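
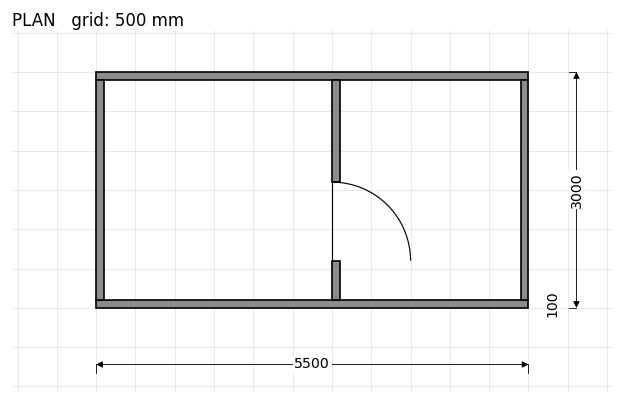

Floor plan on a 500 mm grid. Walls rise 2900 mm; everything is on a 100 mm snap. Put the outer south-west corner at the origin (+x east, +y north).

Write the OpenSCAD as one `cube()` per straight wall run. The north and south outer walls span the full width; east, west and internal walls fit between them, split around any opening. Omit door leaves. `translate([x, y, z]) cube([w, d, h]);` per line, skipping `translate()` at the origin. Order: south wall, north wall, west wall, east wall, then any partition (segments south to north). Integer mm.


cube([5500, 100, 2900]);
translate([0, 2900, 0]) cube([5500, 100, 2900]);
translate([0, 100, 0]) cube([100, 2800, 2900]);
translate([5400, 100, 0]) cube([100, 2800, 2900]);
translate([3000, 100, 0]) cube([100, 500, 2900]);
translate([3000, 1600, 0]) cube([100, 1300, 2900]);


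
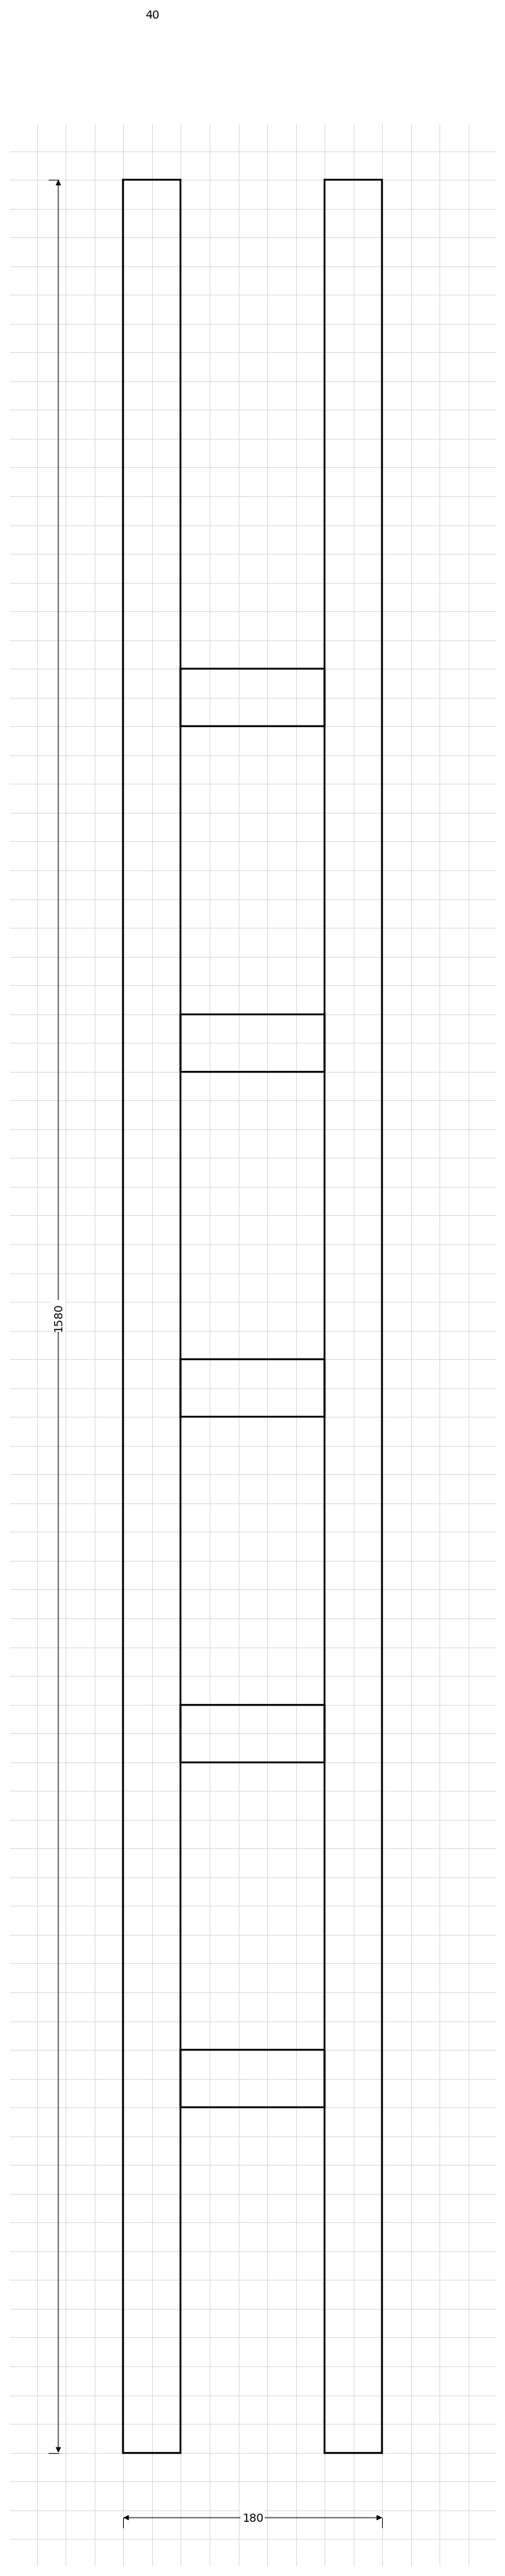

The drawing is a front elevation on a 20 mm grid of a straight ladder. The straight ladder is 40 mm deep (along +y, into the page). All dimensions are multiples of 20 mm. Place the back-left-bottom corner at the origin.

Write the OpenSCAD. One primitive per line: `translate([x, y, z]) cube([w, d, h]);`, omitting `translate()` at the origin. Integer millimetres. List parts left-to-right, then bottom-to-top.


cube([40, 40, 1580]);
translate([40, 0, 240]) cube([100, 40, 40]);
translate([40, 0, 480]) cube([100, 40, 40]);
translate([40, 0, 720]) cube([100, 40, 40]);
translate([40, 0, 960]) cube([100, 40, 40]);
translate([40, 0, 1200]) cube([100, 40, 40]);
translate([140, 0, 0]) cube([40, 40, 1580]);


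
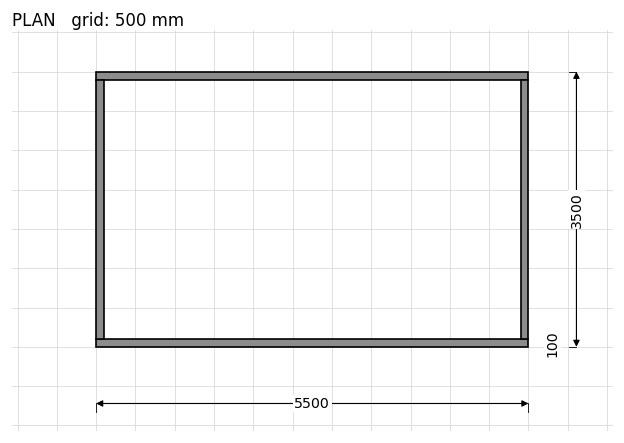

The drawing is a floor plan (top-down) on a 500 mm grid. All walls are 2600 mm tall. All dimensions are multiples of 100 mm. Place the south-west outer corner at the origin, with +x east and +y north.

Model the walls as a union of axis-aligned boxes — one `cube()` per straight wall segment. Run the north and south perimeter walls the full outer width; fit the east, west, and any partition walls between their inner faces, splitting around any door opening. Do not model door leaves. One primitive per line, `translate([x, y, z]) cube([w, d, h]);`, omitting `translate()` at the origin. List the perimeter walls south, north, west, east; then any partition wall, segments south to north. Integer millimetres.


cube([5500, 100, 2600]);
translate([0, 3400, 0]) cube([5500, 100, 2600]);
translate([0, 100, 0]) cube([100, 3300, 2600]);
translate([5400, 100, 0]) cube([100, 3300, 2600]);


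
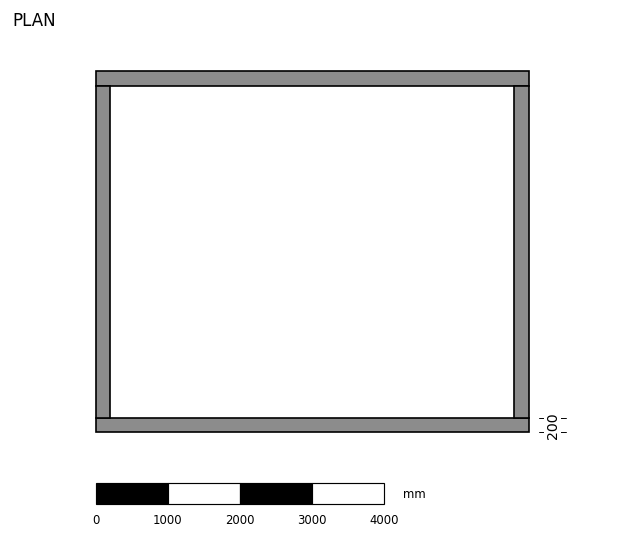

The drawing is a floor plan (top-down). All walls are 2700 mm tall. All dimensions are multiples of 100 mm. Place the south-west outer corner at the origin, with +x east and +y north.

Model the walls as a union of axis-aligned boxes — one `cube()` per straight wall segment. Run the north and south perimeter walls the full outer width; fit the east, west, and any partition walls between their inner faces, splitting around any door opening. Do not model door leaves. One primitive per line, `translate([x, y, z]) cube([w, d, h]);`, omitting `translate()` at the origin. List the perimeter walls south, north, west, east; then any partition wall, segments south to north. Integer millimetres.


cube([6000, 200, 2700]);
translate([0, 4800, 0]) cube([6000, 200, 2700]);
translate([0, 200, 0]) cube([200, 4600, 2700]);
translate([5800, 200, 0]) cube([200, 4600, 2700]);


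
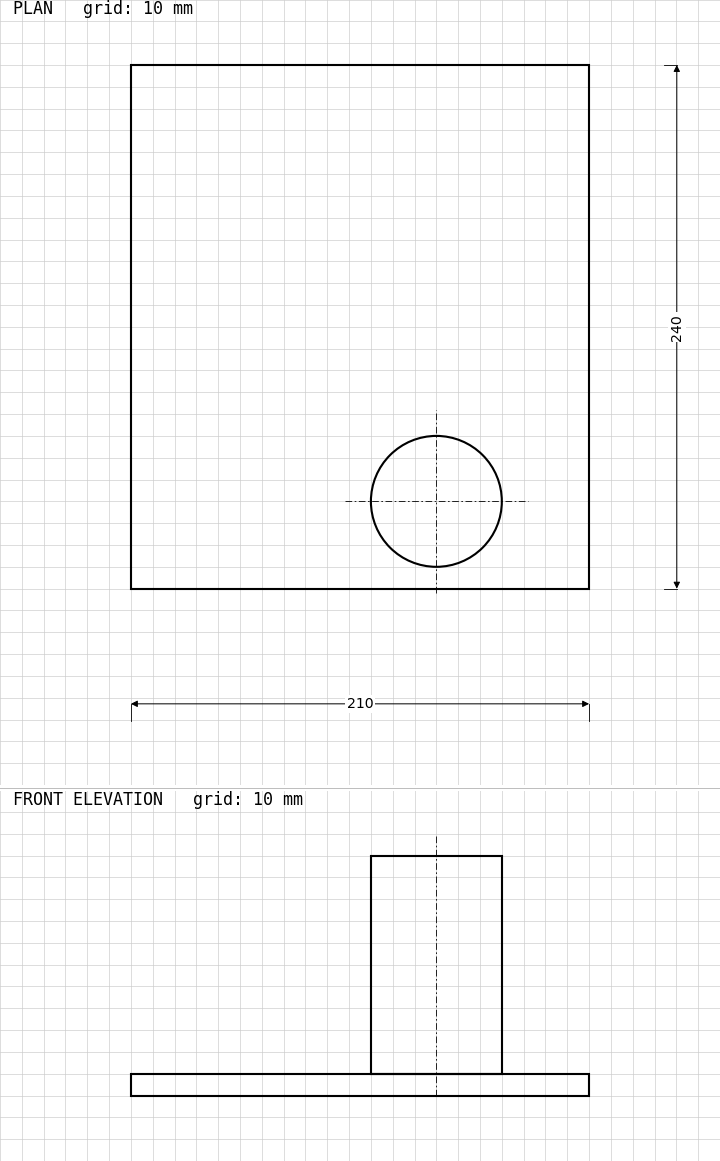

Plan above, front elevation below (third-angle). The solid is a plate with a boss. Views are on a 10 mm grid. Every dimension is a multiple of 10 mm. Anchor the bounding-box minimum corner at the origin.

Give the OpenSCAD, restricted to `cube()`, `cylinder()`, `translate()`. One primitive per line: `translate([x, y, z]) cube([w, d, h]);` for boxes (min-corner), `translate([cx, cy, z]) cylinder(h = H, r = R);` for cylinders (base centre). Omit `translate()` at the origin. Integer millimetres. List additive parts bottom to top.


cube([210, 240, 10]);
translate([140, 40, 10]) cylinder(h = 100, r = 30);


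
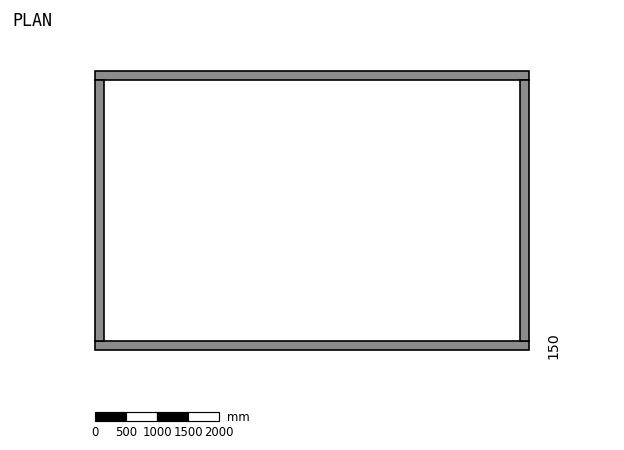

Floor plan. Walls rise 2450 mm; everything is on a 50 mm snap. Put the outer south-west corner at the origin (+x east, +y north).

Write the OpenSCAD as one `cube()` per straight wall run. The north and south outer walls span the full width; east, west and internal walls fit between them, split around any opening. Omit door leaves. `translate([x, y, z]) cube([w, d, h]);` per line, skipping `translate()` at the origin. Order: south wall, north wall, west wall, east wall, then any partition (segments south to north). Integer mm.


cube([7000, 150, 2450]);
translate([0, 4350, 0]) cube([7000, 150, 2450]);
translate([0, 150, 0]) cube([150, 4200, 2450]);
translate([6850, 150, 0]) cube([150, 4200, 2450]);


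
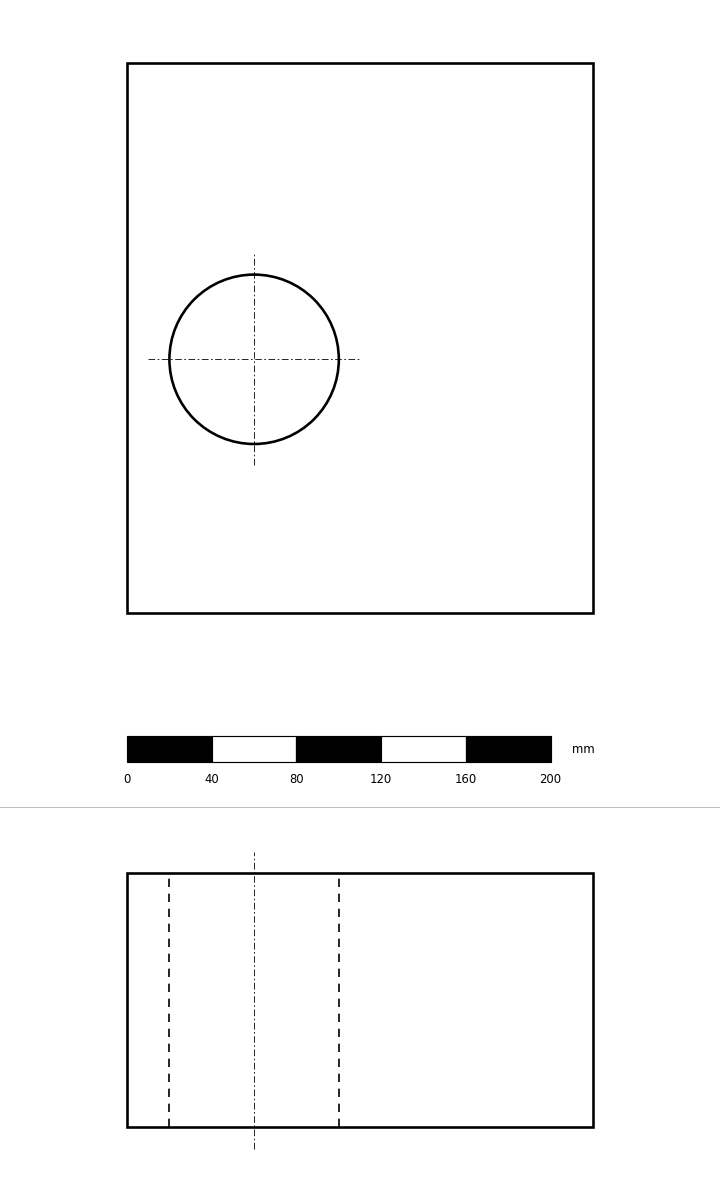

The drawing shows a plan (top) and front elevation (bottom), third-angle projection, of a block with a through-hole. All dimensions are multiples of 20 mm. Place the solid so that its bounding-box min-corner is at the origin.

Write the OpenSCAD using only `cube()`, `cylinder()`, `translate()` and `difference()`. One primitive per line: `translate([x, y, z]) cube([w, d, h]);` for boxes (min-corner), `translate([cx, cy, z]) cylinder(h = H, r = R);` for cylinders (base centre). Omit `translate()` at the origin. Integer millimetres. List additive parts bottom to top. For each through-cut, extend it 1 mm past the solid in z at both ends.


difference() {
  cube([220, 260, 120]);
  translate([60, 120, -1]) cylinder(h = 122, r = 40);
}


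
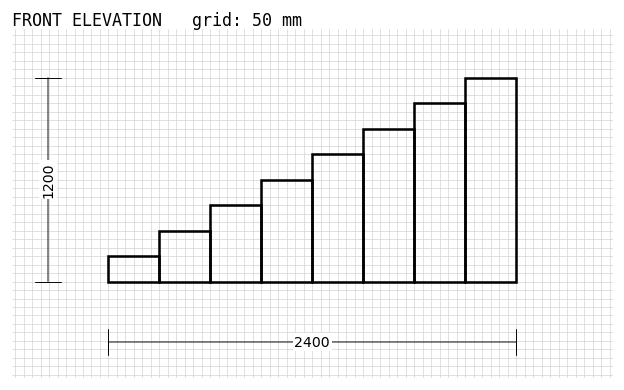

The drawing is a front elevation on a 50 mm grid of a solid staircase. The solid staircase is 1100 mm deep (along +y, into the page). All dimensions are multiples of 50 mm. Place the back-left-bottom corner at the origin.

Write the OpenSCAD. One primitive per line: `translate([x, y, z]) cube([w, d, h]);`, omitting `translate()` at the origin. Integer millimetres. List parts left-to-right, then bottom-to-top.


cube([300, 1100, 150]);
translate([300, 0, 0]) cube([300, 1100, 300]);
translate([600, 0, 0]) cube([300, 1100, 450]);
translate([900, 0, 0]) cube([300, 1100, 600]);
translate([1200, 0, 0]) cube([300, 1100, 750]);
translate([1500, 0, 0]) cube([300, 1100, 900]);
translate([1800, 0, 0]) cube([300, 1100, 1050]);
translate([2100, 0, 0]) cube([300, 1100, 1200]);


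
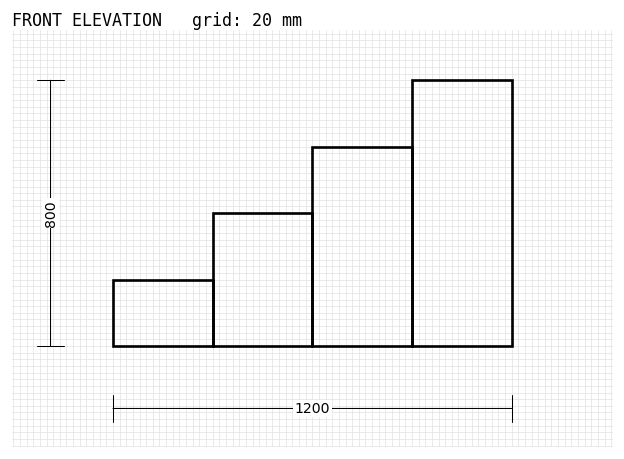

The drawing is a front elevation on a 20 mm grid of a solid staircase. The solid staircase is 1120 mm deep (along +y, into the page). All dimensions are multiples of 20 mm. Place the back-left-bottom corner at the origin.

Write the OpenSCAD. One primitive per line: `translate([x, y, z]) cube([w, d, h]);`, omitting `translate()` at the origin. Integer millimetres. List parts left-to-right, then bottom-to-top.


cube([300, 1120, 200]);
translate([300, 0, 0]) cube([300, 1120, 400]);
translate([600, 0, 0]) cube([300, 1120, 600]);
translate([900, 0, 0]) cube([300, 1120, 800]);


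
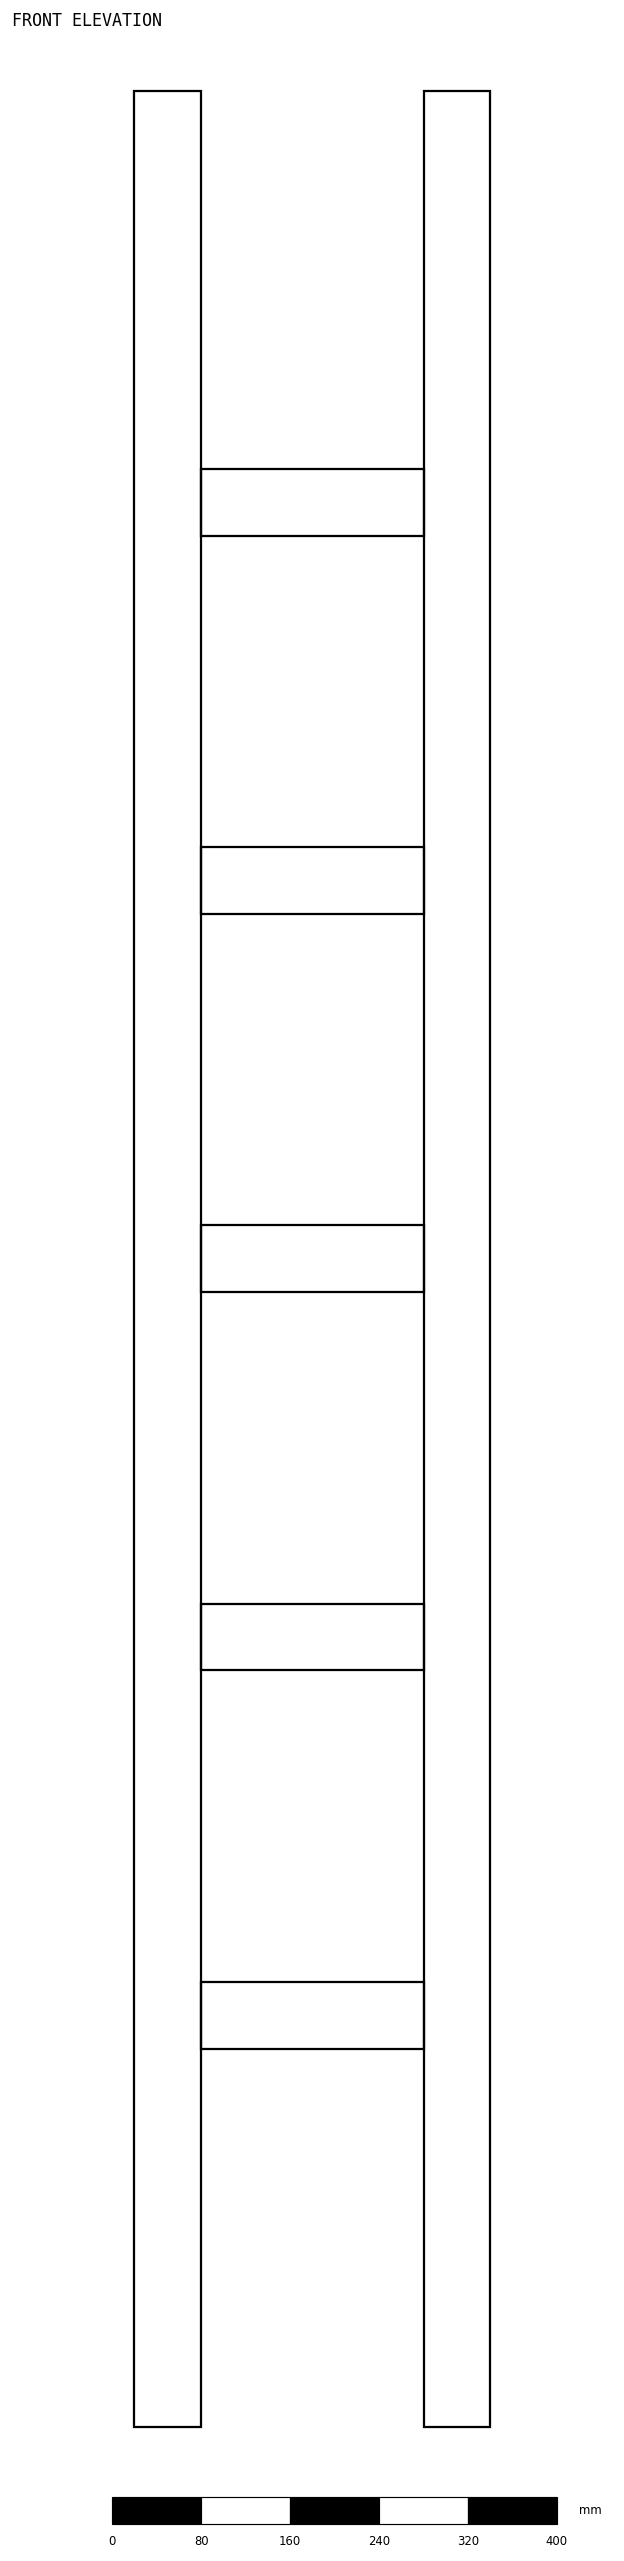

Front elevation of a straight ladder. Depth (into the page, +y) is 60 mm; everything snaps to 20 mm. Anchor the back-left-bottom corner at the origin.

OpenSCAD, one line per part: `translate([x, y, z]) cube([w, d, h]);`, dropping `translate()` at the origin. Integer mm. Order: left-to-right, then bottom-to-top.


cube([60, 60, 2100]);
translate([60, 0, 340]) cube([200, 60, 60]);
translate([60, 0, 680]) cube([200, 60, 60]);
translate([60, 0, 1020]) cube([200, 60, 60]);
translate([60, 0, 1360]) cube([200, 60, 60]);
translate([60, 0, 1700]) cube([200, 60, 60]);
translate([260, 0, 0]) cube([60, 60, 2100]);


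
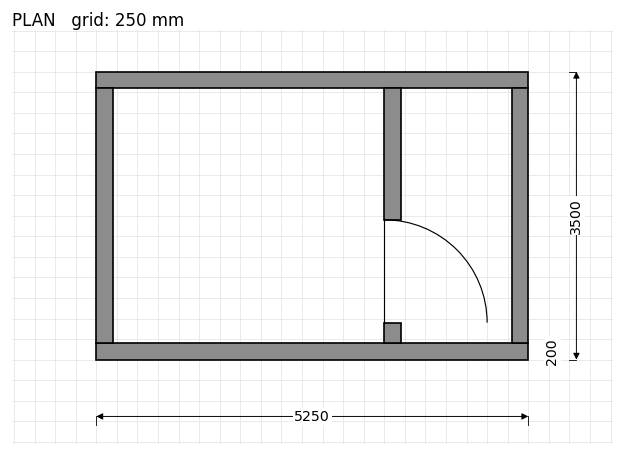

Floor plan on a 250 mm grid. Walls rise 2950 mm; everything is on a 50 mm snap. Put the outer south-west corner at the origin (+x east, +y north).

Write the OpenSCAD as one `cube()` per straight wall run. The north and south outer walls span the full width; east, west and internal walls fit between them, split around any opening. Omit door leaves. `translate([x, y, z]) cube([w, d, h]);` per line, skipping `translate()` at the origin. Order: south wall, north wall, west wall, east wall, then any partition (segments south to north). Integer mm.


cube([5250, 200, 2950]);
translate([0, 3300, 0]) cube([5250, 200, 2950]);
translate([0, 200, 0]) cube([200, 3100, 2950]);
translate([5050, 200, 0]) cube([200, 3100, 2950]);
translate([3500, 200, 0]) cube([200, 250, 2950]);
translate([3500, 1700, 0]) cube([200, 1600, 2950]);


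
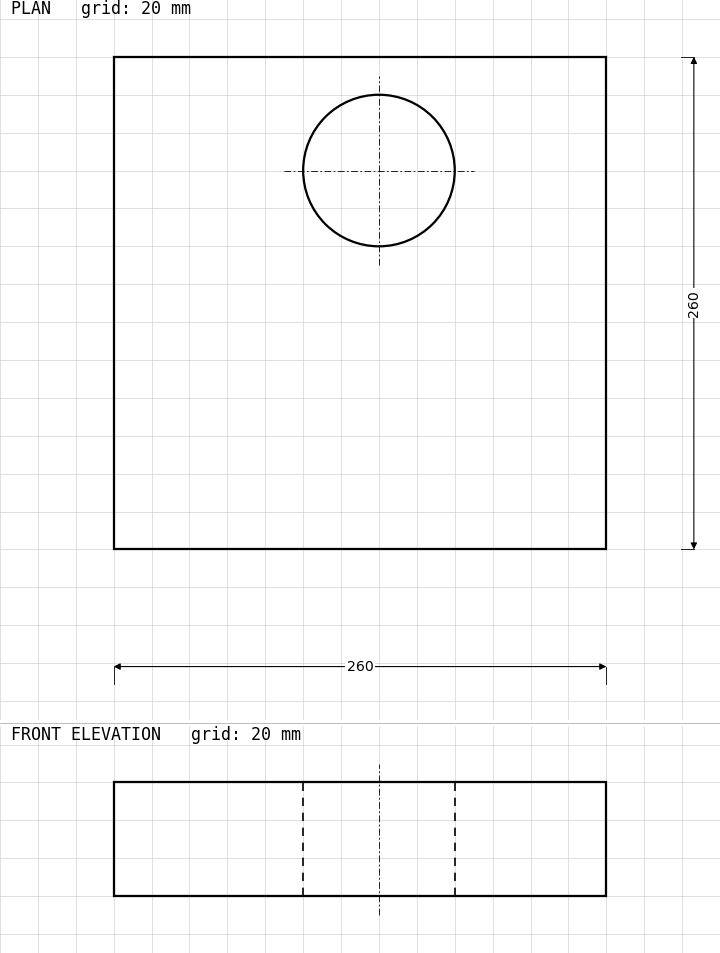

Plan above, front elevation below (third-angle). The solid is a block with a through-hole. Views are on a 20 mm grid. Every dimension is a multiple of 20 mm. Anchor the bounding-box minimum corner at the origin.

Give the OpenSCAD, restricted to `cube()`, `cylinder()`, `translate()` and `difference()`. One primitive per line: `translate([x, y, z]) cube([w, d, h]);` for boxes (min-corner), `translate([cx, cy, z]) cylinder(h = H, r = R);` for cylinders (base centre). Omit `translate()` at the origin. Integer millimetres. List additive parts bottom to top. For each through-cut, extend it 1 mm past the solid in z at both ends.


difference() {
  cube([260, 260, 60]);
  translate([140, 200, -1]) cylinder(h = 62, r = 40);
}


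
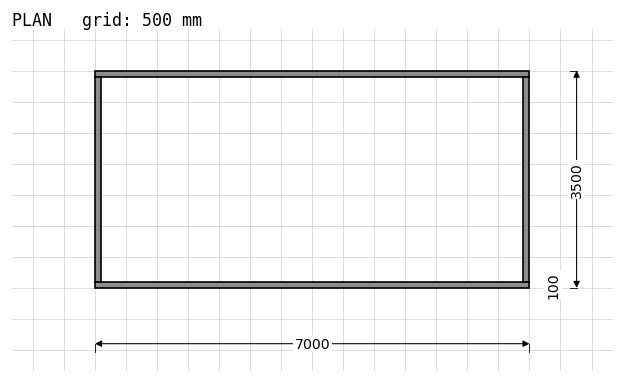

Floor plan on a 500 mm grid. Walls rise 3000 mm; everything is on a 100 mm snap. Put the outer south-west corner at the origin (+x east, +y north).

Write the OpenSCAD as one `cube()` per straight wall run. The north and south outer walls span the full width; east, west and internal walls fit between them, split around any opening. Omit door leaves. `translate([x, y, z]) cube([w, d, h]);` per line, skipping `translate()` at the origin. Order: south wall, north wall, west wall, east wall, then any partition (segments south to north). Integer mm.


cube([7000, 100, 3000]);
translate([0, 3400, 0]) cube([7000, 100, 3000]);
translate([0, 100, 0]) cube([100, 3300, 3000]);
translate([6900, 100, 0]) cube([100, 3300, 3000]);


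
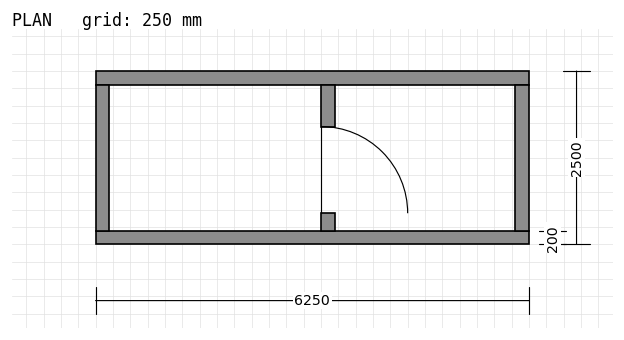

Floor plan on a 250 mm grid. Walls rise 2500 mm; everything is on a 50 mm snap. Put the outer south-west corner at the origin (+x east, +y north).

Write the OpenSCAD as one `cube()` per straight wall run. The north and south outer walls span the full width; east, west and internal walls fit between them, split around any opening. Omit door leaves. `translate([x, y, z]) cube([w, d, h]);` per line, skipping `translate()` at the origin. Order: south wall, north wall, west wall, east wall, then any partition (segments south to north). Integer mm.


cube([6250, 200, 2500]);
translate([0, 2300, 0]) cube([6250, 200, 2500]);
translate([0, 200, 0]) cube([200, 2100, 2500]);
translate([6050, 200, 0]) cube([200, 2100, 2500]);
translate([3250, 200, 0]) cube([200, 250, 2500]);
translate([3250, 1700, 0]) cube([200, 600, 2500]);


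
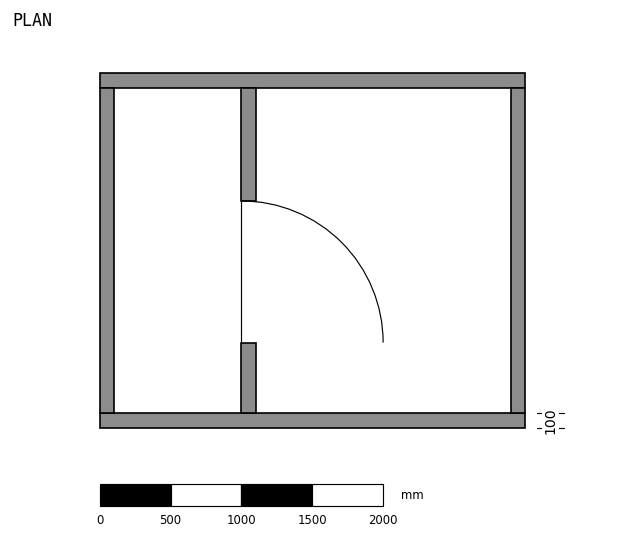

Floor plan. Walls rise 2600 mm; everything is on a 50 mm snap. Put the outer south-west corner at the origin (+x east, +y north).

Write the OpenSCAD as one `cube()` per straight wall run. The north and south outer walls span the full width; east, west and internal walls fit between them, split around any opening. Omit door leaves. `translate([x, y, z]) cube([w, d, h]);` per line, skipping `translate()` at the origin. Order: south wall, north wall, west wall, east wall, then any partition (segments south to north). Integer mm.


cube([3000, 100, 2600]);
translate([0, 2400, 0]) cube([3000, 100, 2600]);
translate([0, 100, 0]) cube([100, 2300, 2600]);
translate([2900, 100, 0]) cube([100, 2300, 2600]);
translate([1000, 100, 0]) cube([100, 500, 2600]);
translate([1000, 1600, 0]) cube([100, 800, 2600]);


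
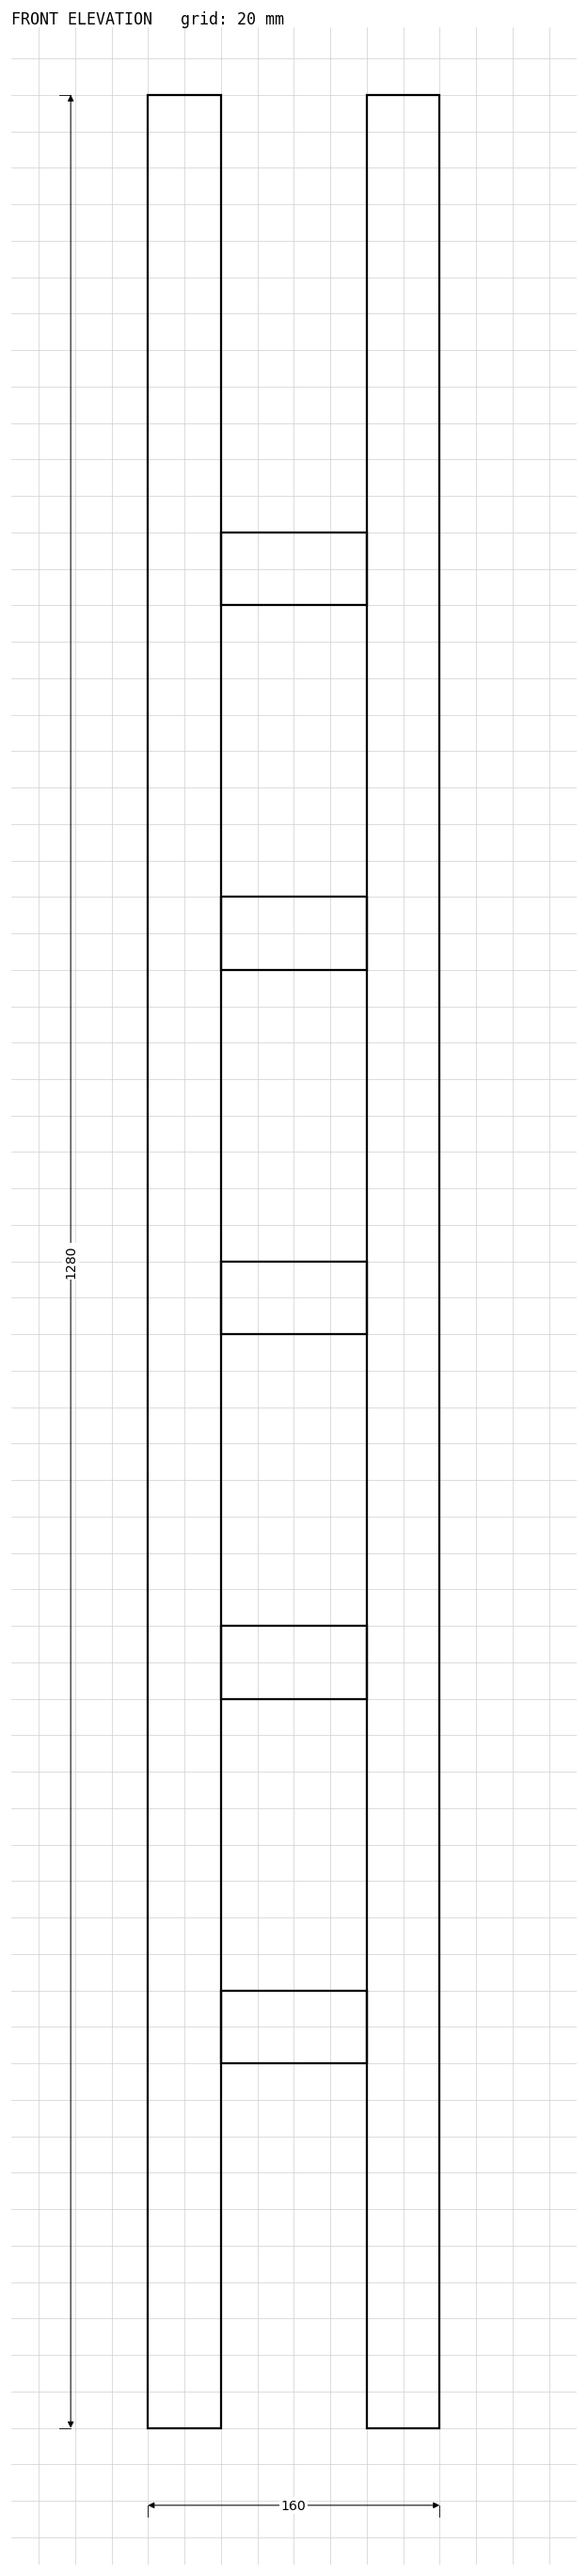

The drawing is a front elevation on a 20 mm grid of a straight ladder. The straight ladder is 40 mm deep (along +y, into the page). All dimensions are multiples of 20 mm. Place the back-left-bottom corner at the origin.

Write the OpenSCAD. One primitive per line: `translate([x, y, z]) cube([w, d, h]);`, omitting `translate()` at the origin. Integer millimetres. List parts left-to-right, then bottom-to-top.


cube([40, 40, 1280]);
translate([40, 0, 200]) cube([80, 40, 40]);
translate([40, 0, 400]) cube([80, 40, 40]);
translate([40, 0, 600]) cube([80, 40, 40]);
translate([40, 0, 800]) cube([80, 40, 40]);
translate([40, 0, 1000]) cube([80, 40, 40]);
translate([120, 0, 0]) cube([40, 40, 1280]);


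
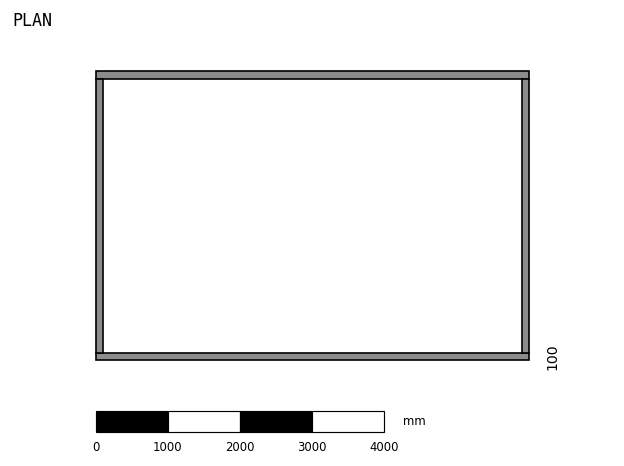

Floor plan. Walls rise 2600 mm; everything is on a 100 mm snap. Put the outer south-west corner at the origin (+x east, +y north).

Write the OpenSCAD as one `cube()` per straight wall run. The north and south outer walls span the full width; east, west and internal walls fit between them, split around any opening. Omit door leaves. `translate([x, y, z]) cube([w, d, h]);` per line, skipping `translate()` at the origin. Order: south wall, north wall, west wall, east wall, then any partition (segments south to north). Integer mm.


cube([6000, 100, 2600]);
translate([0, 3900, 0]) cube([6000, 100, 2600]);
translate([0, 100, 0]) cube([100, 3800, 2600]);
translate([5900, 100, 0]) cube([100, 3800, 2600]);


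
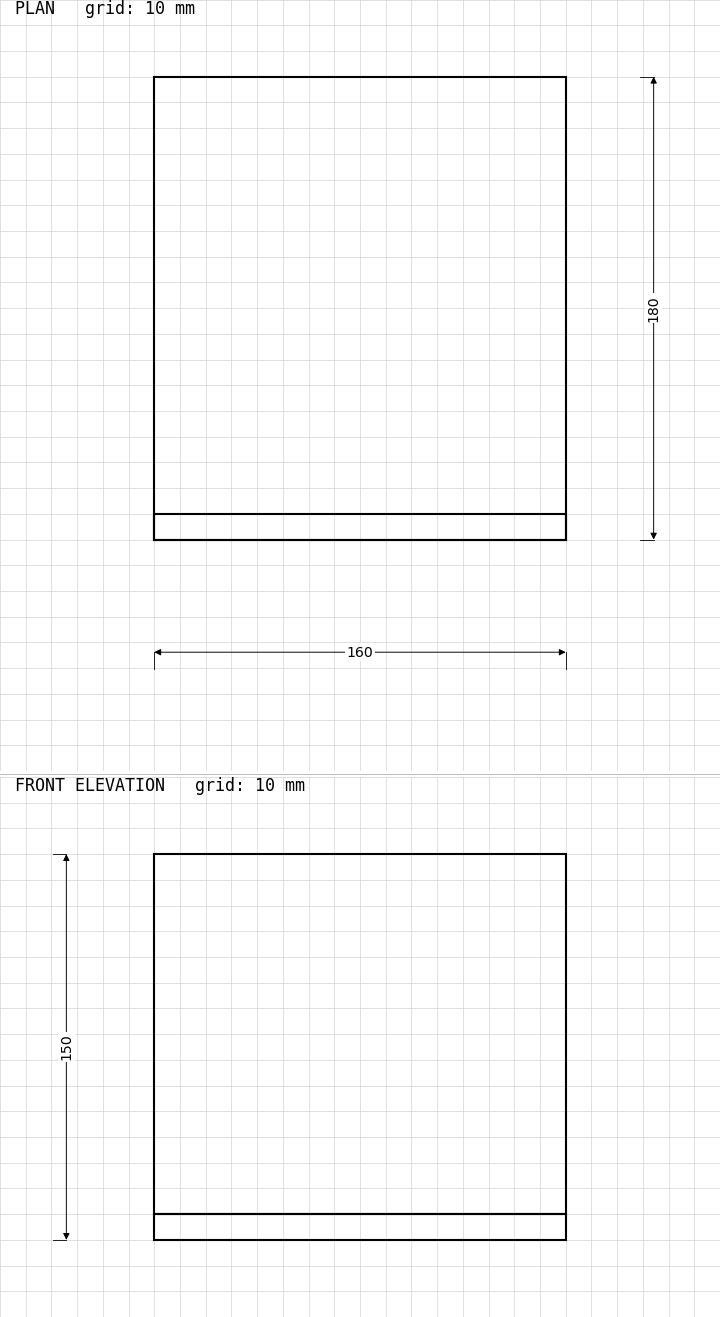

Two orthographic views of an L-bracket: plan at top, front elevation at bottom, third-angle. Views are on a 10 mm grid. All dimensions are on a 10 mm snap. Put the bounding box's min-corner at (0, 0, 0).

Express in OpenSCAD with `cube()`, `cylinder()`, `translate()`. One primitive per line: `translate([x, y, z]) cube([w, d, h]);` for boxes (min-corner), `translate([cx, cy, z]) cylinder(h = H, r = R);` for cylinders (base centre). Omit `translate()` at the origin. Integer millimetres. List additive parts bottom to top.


cube([160, 180, 10]);
translate([0, 0, 10]) cube([160, 10, 140]);


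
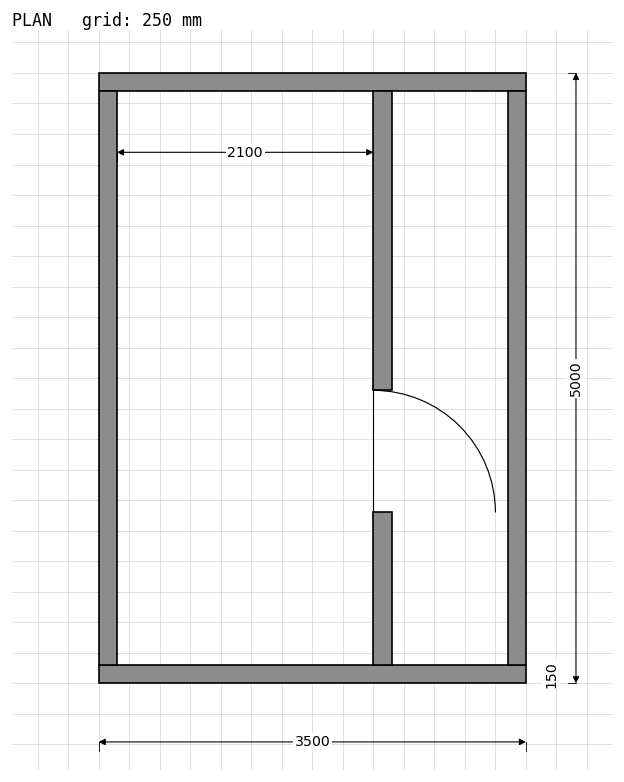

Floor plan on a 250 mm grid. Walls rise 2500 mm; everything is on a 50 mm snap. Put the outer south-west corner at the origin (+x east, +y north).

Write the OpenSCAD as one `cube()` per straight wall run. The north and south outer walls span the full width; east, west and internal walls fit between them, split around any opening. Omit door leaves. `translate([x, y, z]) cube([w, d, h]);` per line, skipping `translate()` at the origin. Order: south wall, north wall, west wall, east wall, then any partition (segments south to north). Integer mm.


cube([3500, 150, 2500]);
translate([0, 4850, 0]) cube([3500, 150, 2500]);
translate([0, 150, 0]) cube([150, 4700, 2500]);
translate([3350, 150, 0]) cube([150, 4700, 2500]);
translate([2250, 150, 0]) cube([150, 1250, 2500]);
translate([2250, 2400, 0]) cube([150, 2450, 2500]);


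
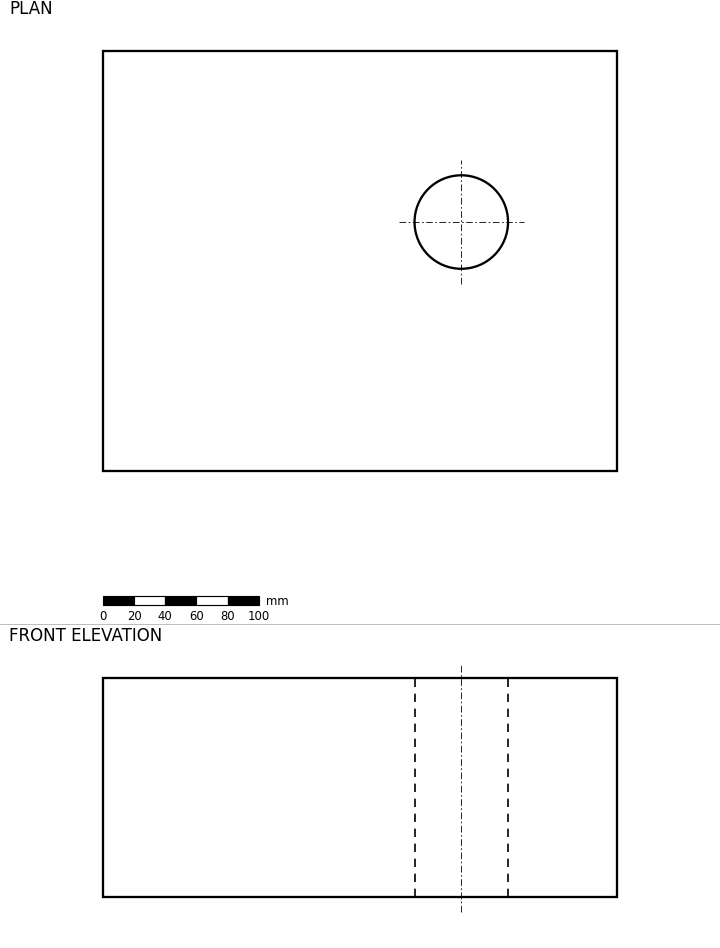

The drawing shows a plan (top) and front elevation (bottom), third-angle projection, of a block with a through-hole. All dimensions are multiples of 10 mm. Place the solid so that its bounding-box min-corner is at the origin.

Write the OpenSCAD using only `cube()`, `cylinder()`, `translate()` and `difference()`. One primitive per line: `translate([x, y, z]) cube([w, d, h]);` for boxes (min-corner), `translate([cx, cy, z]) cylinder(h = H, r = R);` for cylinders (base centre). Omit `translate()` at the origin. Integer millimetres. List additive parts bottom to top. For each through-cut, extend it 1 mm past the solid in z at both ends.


difference() {
  cube([330, 270, 140]);
  translate([230, 160, -1]) cylinder(h = 142, r = 30);
}


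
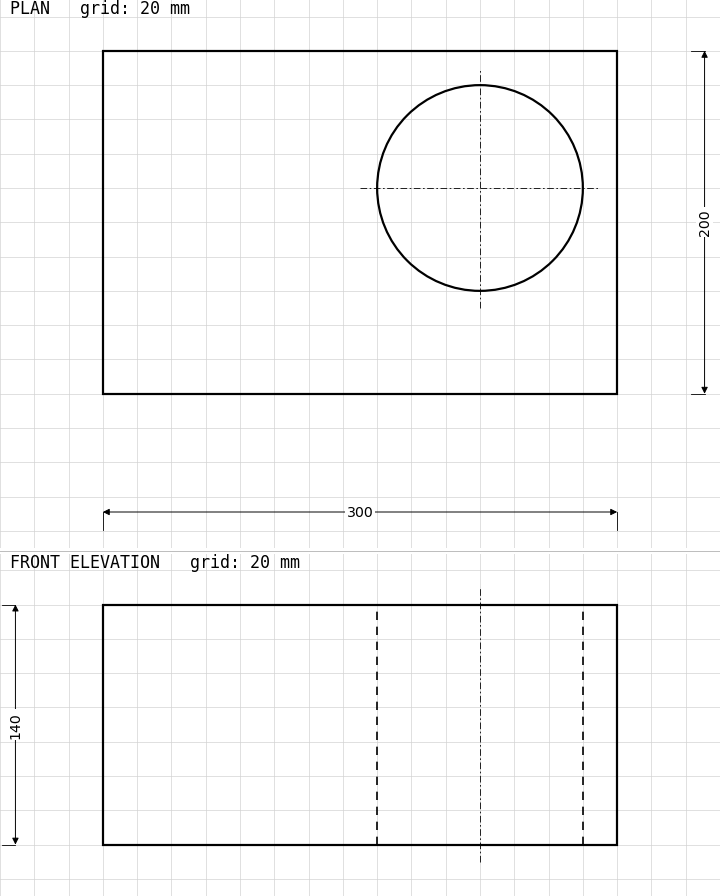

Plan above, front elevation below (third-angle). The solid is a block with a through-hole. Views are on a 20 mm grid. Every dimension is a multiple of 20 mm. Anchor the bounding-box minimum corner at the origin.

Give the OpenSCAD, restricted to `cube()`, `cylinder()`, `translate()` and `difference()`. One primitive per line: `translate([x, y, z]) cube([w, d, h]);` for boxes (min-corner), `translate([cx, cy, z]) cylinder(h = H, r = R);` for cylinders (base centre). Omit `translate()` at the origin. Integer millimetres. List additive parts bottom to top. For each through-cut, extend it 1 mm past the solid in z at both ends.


difference() {
  cube([300, 200, 140]);
  translate([220, 120, -1]) cylinder(h = 142, r = 60);
}


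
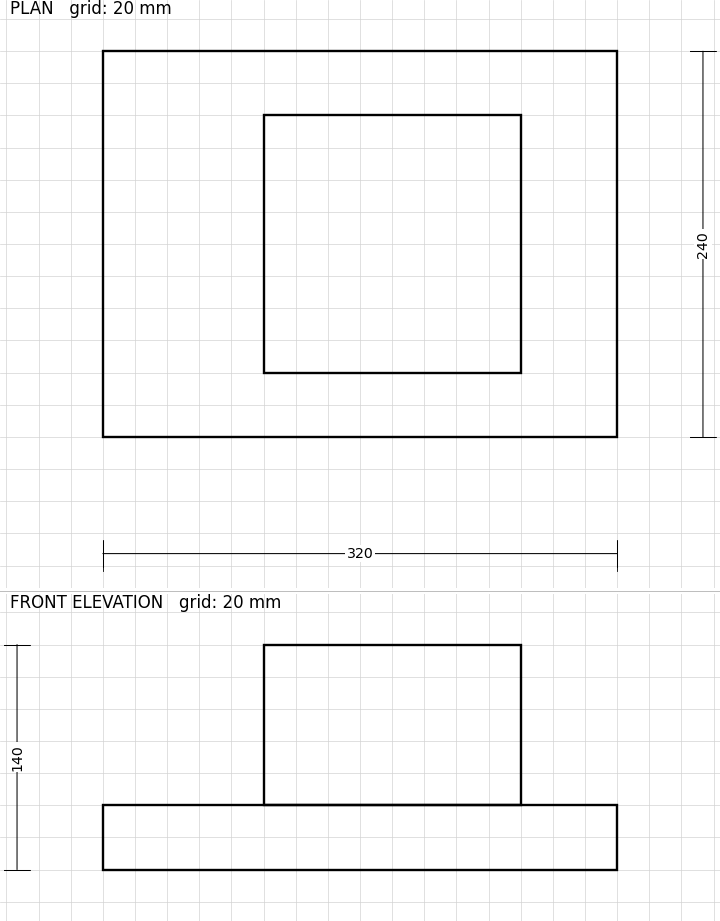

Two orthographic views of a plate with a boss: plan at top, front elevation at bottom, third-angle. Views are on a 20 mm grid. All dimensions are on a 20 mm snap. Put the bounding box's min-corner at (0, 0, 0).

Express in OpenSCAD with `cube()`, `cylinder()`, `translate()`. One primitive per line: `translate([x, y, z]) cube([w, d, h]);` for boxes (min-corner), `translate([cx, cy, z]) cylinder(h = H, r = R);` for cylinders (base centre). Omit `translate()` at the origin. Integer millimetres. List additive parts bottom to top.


cube([320, 240, 40]);
translate([100, 40, 40]) cube([160, 160, 100]);


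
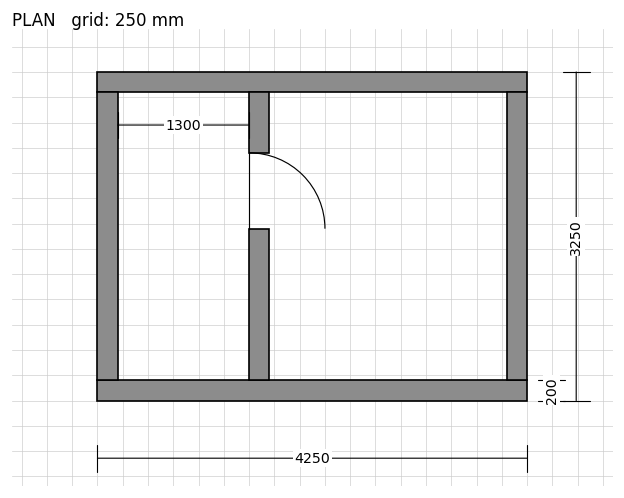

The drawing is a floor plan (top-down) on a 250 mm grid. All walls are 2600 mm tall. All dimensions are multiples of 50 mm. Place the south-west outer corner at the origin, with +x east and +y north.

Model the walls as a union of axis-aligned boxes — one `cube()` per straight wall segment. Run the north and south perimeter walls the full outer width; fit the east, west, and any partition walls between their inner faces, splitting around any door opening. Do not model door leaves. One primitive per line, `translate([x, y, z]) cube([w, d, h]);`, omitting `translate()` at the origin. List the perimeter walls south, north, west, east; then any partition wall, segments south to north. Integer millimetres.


cube([4250, 200, 2600]);
translate([0, 3050, 0]) cube([4250, 200, 2600]);
translate([0, 200, 0]) cube([200, 2850, 2600]);
translate([4050, 200, 0]) cube([200, 2850, 2600]);
translate([1500, 200, 0]) cube([200, 1500, 2600]);
translate([1500, 2450, 0]) cube([200, 600, 2600]);


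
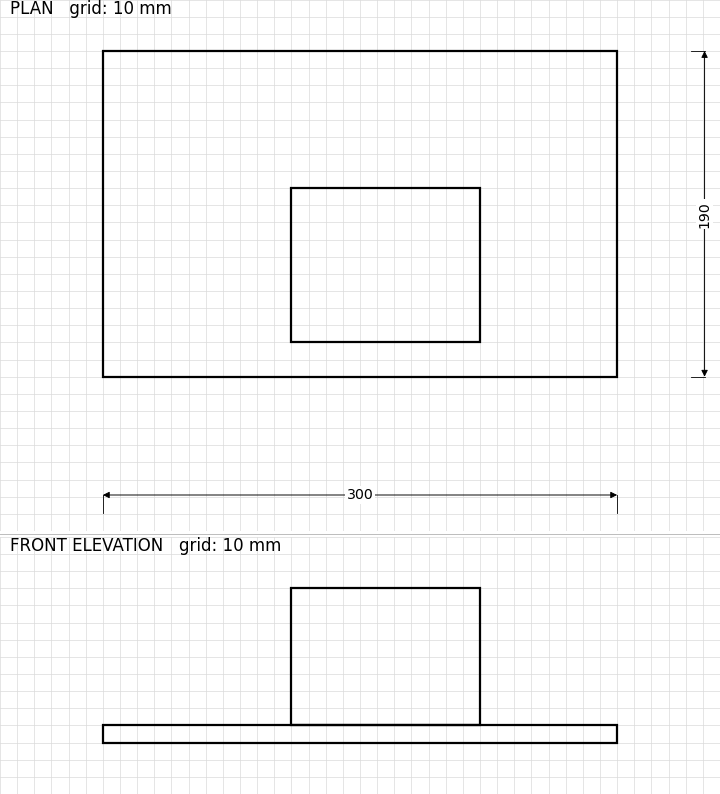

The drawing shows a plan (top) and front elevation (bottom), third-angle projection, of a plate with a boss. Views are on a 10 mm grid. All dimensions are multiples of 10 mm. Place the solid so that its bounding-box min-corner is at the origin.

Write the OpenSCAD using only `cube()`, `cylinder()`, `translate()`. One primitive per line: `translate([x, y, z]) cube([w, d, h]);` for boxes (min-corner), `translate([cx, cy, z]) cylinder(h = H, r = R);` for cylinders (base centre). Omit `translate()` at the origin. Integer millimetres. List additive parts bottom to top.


cube([300, 190, 10]);
translate([110, 20, 10]) cube([110, 90, 80]);


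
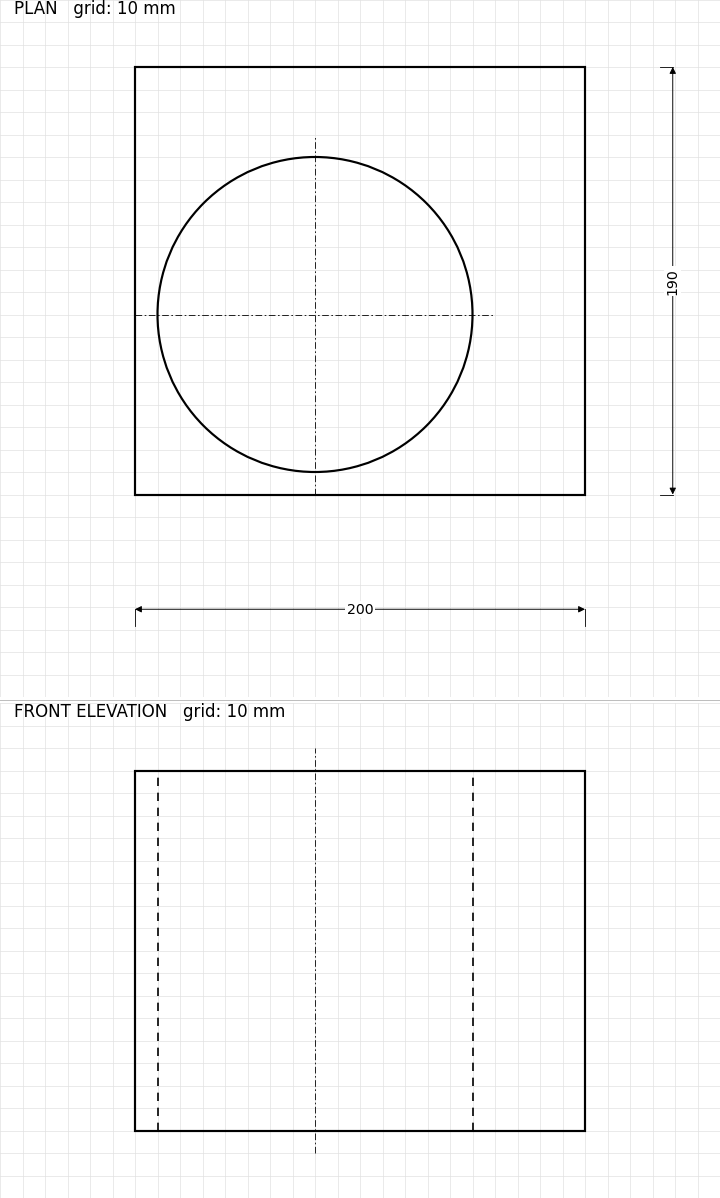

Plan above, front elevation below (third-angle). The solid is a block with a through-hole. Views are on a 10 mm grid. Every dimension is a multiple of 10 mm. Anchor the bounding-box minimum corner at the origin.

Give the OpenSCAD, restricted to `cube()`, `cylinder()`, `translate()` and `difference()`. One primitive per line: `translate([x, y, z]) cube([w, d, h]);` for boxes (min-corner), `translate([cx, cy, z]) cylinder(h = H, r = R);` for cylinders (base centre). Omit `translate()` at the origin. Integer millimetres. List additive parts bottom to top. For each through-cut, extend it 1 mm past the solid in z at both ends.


difference() {
  cube([200, 190, 160]);
  translate([80, 80, -1]) cylinder(h = 162, r = 70);
}


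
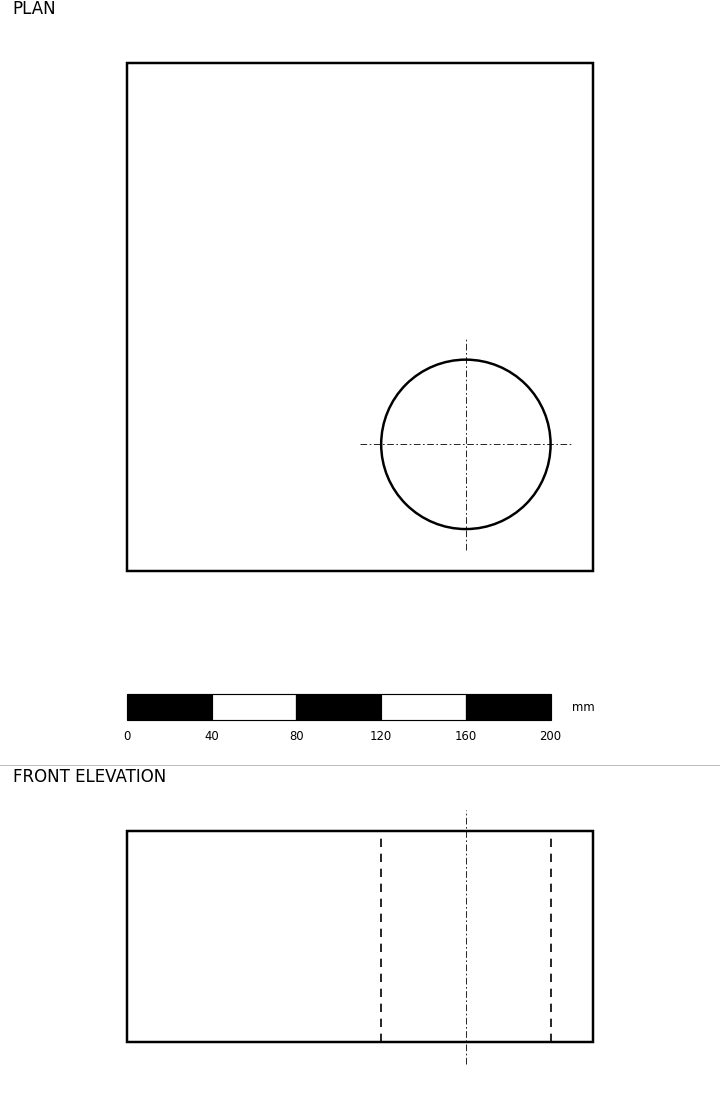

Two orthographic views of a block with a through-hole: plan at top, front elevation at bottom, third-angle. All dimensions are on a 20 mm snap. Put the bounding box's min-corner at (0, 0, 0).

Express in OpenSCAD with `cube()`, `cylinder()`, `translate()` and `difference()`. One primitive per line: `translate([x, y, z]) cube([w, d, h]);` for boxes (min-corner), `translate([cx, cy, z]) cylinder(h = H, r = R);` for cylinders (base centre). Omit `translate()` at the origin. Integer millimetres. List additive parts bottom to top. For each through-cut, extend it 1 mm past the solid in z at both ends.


difference() {
  cube([220, 240, 100]);
  translate([160, 60, -1]) cylinder(h = 102, r = 40);
}


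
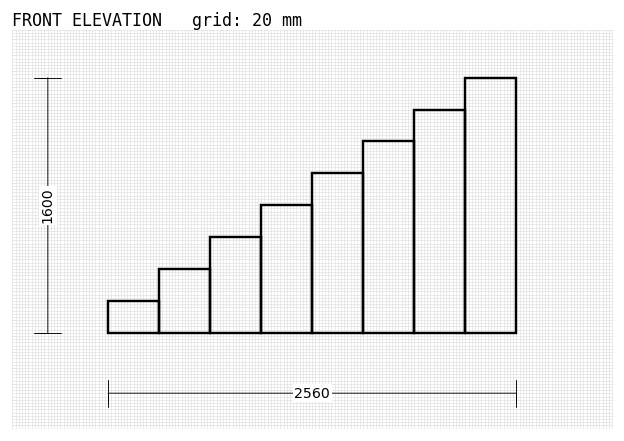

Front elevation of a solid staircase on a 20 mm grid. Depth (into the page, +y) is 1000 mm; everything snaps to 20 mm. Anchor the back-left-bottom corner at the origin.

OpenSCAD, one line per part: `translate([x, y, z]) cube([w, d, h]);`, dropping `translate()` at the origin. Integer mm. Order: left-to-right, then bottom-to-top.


cube([320, 1000, 200]);
translate([320, 0, 0]) cube([320, 1000, 400]);
translate([640, 0, 0]) cube([320, 1000, 600]);
translate([960, 0, 0]) cube([320, 1000, 800]);
translate([1280, 0, 0]) cube([320, 1000, 1000]);
translate([1600, 0, 0]) cube([320, 1000, 1200]);
translate([1920, 0, 0]) cube([320, 1000, 1400]);
translate([2240, 0, 0]) cube([320, 1000, 1600]);


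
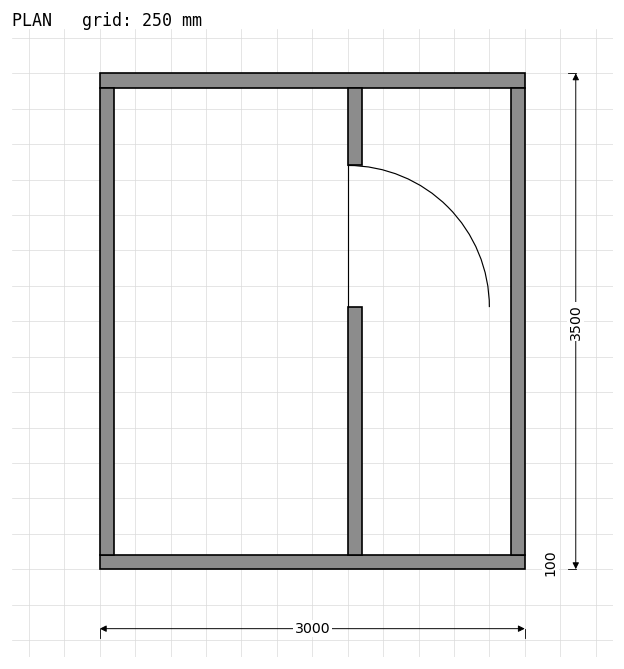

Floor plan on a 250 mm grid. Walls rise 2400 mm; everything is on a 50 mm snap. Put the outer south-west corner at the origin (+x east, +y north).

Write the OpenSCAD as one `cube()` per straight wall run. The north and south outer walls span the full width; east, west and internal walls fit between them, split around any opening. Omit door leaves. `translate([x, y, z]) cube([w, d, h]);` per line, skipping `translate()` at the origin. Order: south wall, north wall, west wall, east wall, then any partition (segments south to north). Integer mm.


cube([3000, 100, 2400]);
translate([0, 3400, 0]) cube([3000, 100, 2400]);
translate([0, 100, 0]) cube([100, 3300, 2400]);
translate([2900, 100, 0]) cube([100, 3300, 2400]);
translate([1750, 100, 0]) cube([100, 1750, 2400]);
translate([1750, 2850, 0]) cube([100, 550, 2400]);


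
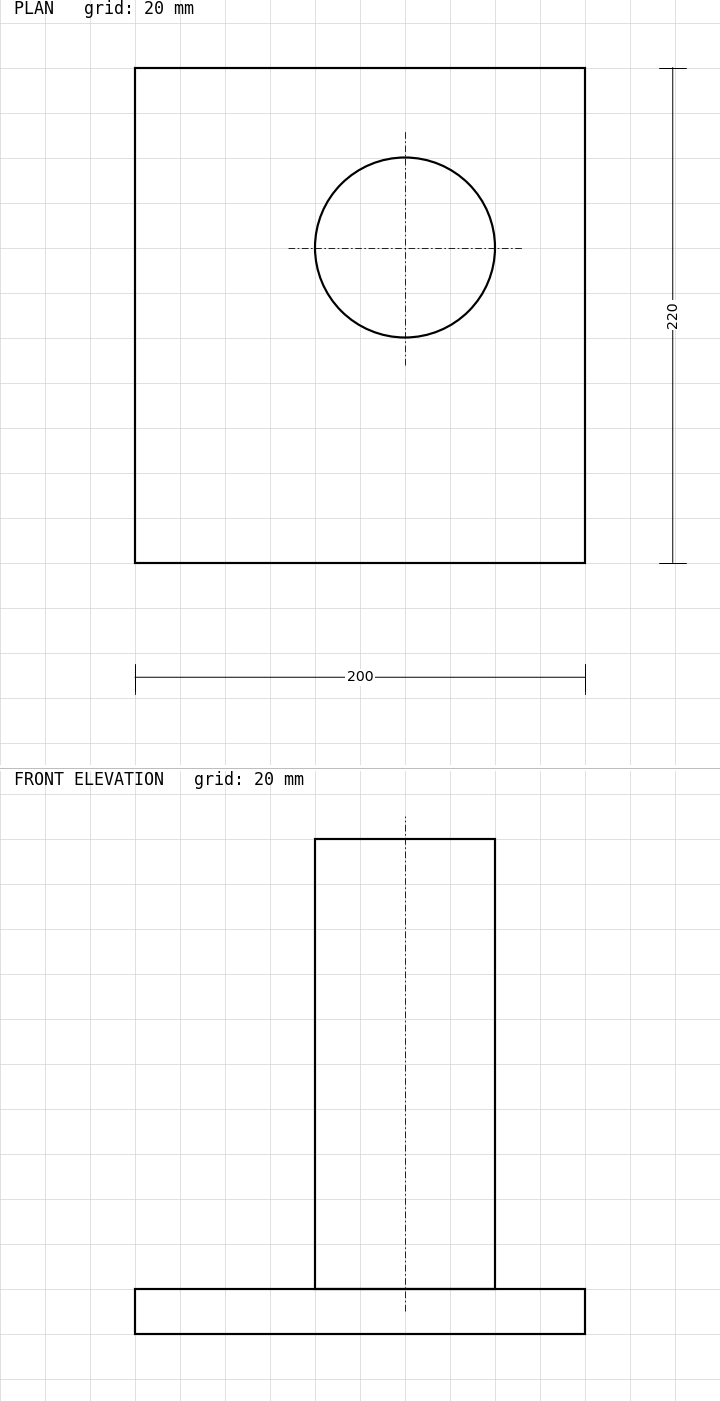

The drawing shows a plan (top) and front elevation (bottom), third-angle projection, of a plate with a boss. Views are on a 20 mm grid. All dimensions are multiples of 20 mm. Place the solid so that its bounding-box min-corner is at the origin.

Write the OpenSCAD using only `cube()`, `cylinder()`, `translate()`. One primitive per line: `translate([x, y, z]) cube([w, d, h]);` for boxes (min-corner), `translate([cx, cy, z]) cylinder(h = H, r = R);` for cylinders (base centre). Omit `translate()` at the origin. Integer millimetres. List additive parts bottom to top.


cube([200, 220, 20]);
translate([120, 140, 20]) cylinder(h = 200, r = 40);


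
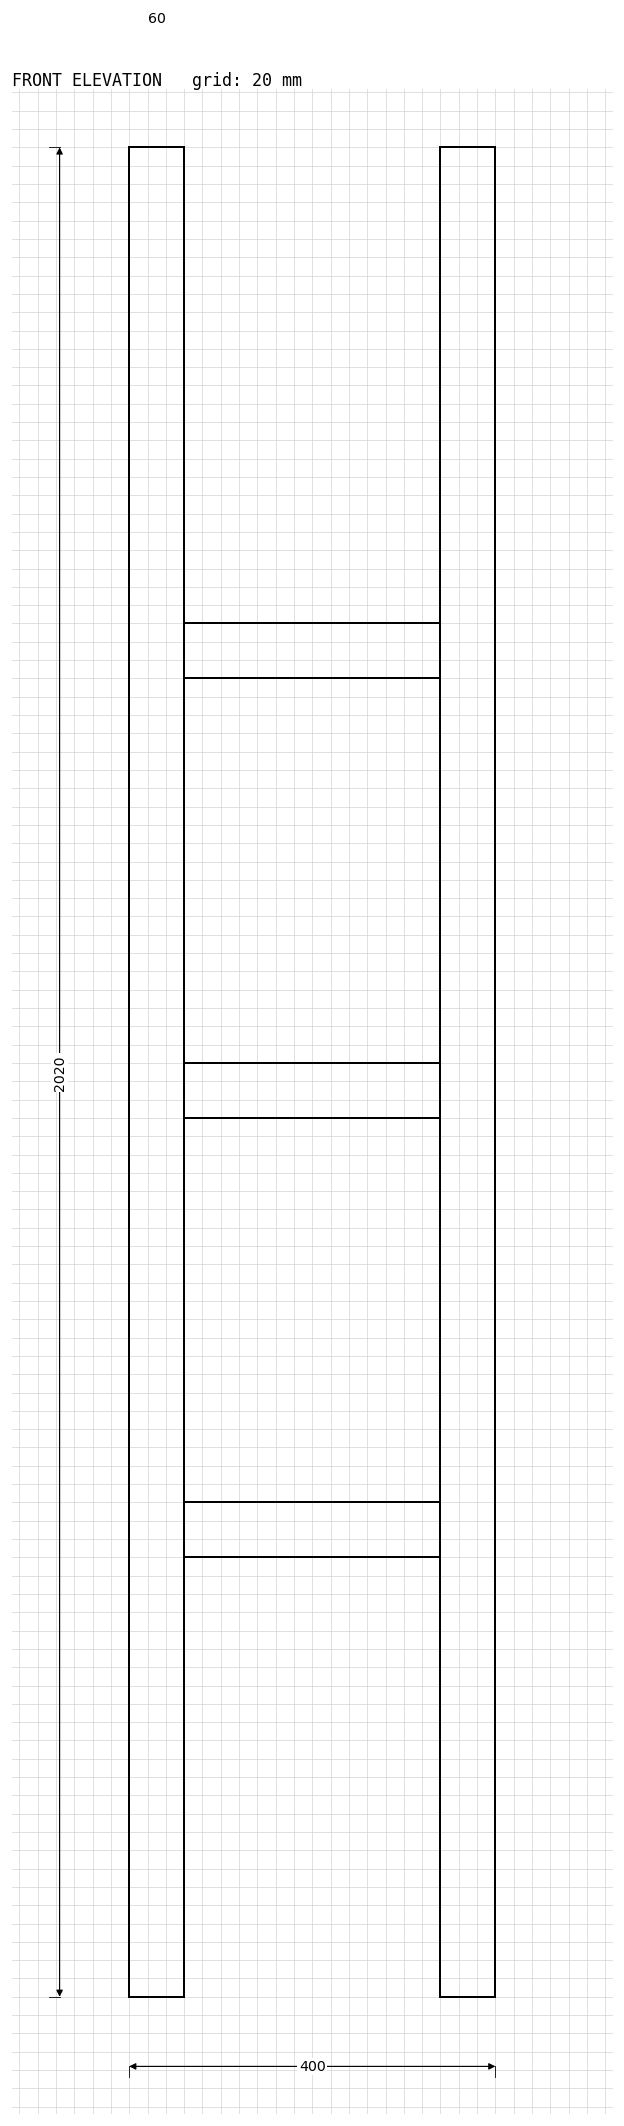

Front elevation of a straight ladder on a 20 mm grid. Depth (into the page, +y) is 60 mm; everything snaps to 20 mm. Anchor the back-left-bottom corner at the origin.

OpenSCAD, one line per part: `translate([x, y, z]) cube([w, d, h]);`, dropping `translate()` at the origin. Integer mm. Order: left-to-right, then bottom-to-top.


cube([60, 60, 2020]);
translate([60, 0, 480]) cube([280, 60, 60]);
translate([60, 0, 960]) cube([280, 60, 60]);
translate([60, 0, 1440]) cube([280, 60, 60]);
translate([340, 0, 0]) cube([60, 60, 2020]);


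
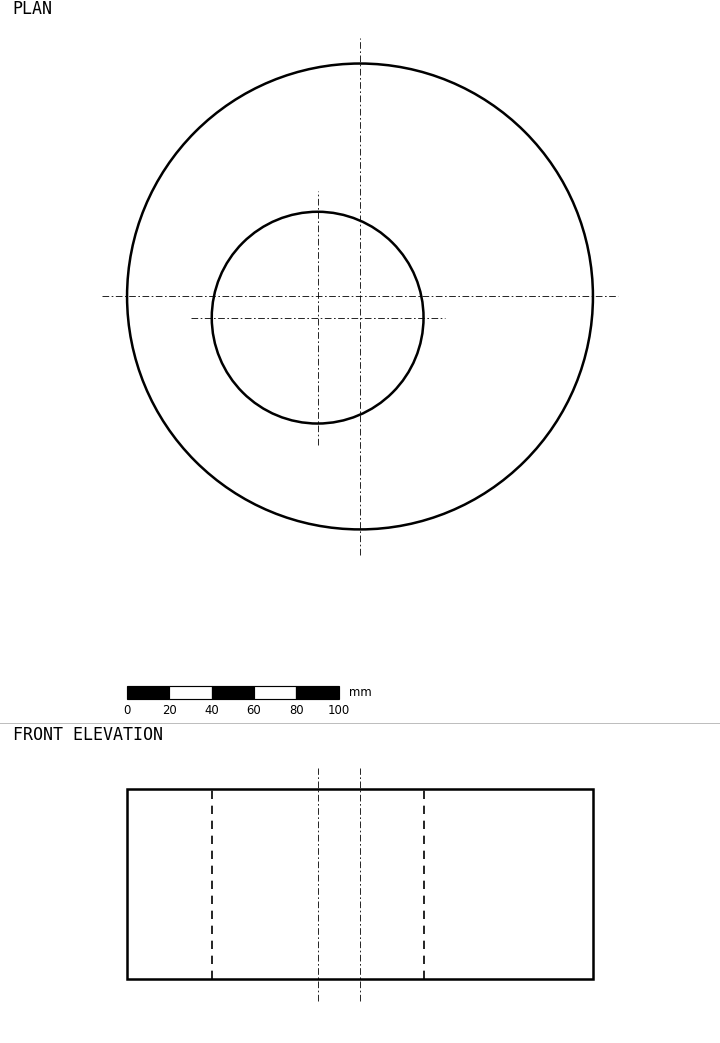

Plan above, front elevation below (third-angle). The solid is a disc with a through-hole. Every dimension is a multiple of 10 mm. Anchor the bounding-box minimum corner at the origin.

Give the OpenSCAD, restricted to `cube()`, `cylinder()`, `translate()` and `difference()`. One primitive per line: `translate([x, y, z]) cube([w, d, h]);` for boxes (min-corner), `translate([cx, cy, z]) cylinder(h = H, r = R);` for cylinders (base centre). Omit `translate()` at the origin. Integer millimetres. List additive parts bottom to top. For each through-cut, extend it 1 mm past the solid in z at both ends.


difference() {
  translate([110, 110, 0]) cylinder(h = 90, r = 110);
  translate([90, 100, -1]) cylinder(h = 92, r = 50);
}


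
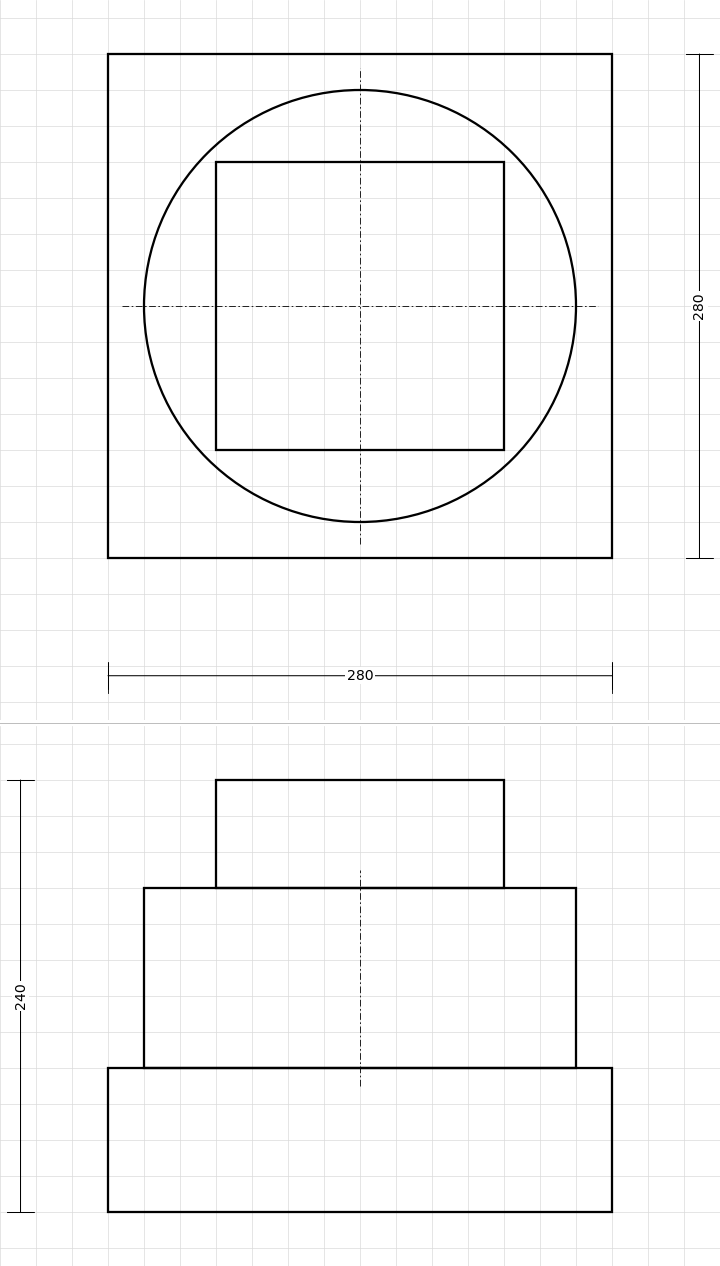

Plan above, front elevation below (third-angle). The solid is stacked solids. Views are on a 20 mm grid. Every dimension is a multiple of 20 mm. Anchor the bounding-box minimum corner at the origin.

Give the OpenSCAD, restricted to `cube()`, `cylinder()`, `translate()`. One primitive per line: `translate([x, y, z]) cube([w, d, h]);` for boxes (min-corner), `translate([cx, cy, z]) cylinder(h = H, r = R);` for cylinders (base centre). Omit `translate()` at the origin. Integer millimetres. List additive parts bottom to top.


cube([280, 280, 80]);
translate([140, 140, 80]) cylinder(h = 100, r = 120);
translate([60, 60, 180]) cube([160, 160, 60]);


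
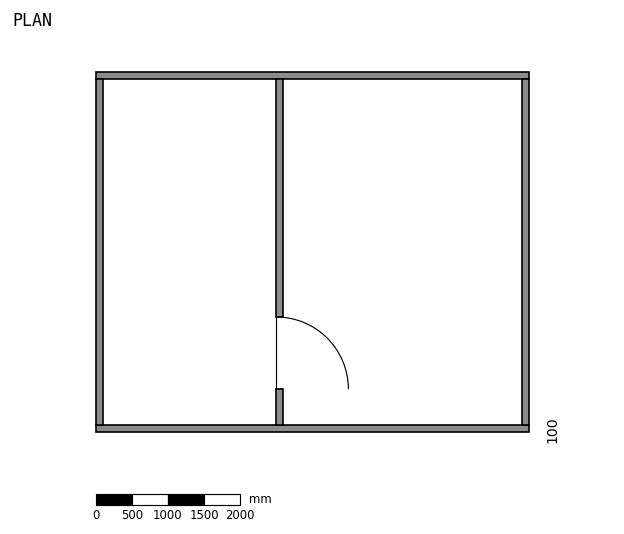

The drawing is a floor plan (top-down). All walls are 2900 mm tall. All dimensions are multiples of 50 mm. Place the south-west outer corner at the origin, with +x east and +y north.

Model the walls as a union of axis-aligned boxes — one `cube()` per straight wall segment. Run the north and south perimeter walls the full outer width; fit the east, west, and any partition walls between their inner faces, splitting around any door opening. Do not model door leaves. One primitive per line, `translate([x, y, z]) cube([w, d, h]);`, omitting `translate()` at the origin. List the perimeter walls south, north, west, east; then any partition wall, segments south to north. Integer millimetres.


cube([6000, 100, 2900]);
translate([0, 4900, 0]) cube([6000, 100, 2900]);
translate([0, 100, 0]) cube([100, 4800, 2900]);
translate([5900, 100, 0]) cube([100, 4800, 2900]);
translate([2500, 100, 0]) cube([100, 500, 2900]);
translate([2500, 1600, 0]) cube([100, 3300, 2900]);


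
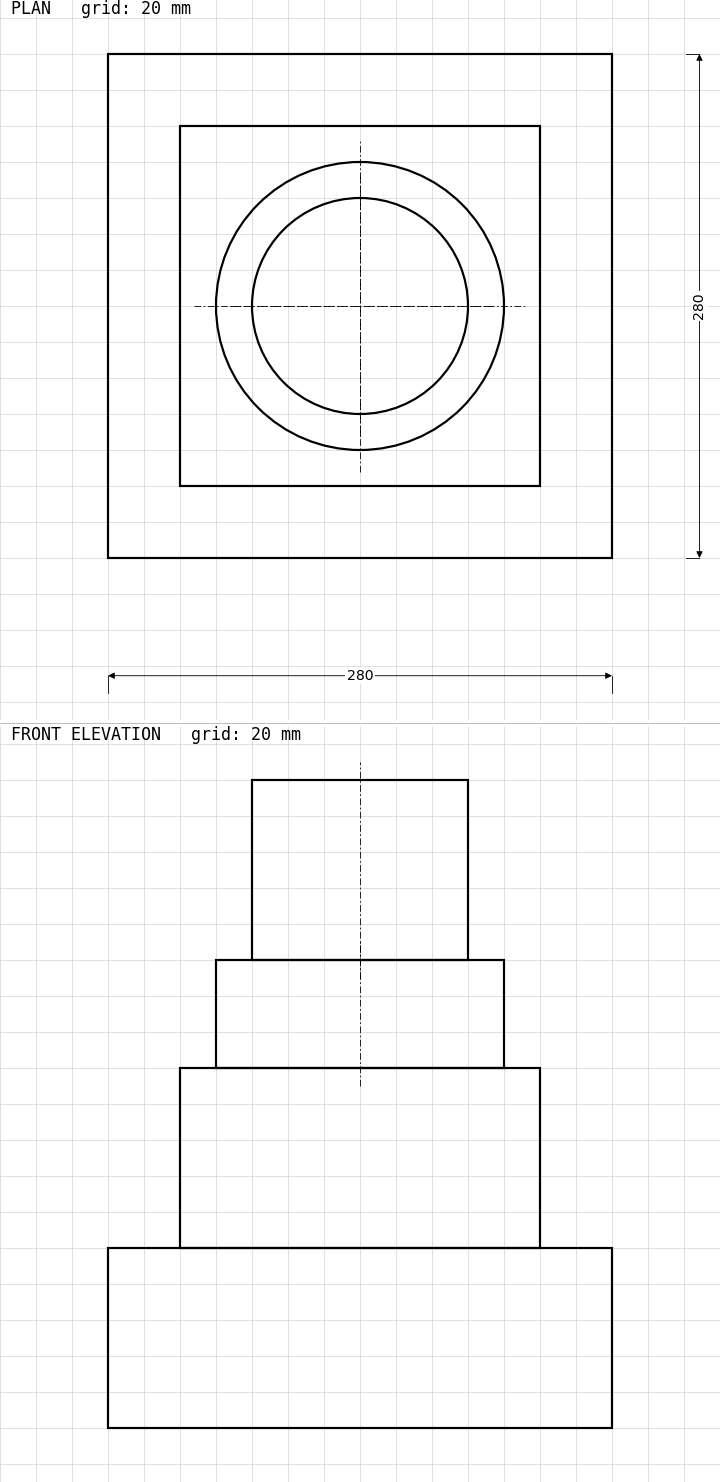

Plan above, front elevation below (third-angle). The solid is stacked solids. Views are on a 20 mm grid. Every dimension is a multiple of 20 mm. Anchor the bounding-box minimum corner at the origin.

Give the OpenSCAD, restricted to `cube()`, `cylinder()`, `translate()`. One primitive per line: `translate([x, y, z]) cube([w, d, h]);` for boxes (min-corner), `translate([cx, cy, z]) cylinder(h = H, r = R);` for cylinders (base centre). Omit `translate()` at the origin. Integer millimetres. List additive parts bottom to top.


cube([280, 280, 100]);
translate([40, 40, 100]) cube([200, 200, 100]);
translate([140, 140, 200]) cylinder(h = 60, r = 80);
translate([140, 140, 260]) cylinder(h = 100, r = 60);
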